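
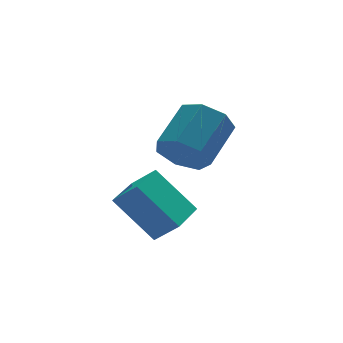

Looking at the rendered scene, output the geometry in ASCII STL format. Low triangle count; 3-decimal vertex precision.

solid 
facet normal -0.702 -0.482 -0.524
outer loop
vertex -1.207 -0.574 2.669
vertex -1.821 -0.565 3.483
vertex -1.741 0.128 2.739
endloop
endfacet
facet normal 0.378 0.372 -0.848
outer loop
vertex -1.207 -0.574 2.669
vertex -1.741 0.128 2.739
vertex 0.176 0.376 3.703
endloop
endfacet
facet normal 0.378 0.372 -0.848
outer loop
vertex 0.176 0.376 3.703
vertex -1.741 0.128 2.739
vertex -0.359 1.078 3.772
endloop
endfacet
facet normal 0.701 0.483 0.524
outer loop
vertex 0.176 0.376 3.703
vertex -0.359 1.078 3.772
vertex -0.439 0.385 4.517
endloop
endfacet
facet normal -0.701 -0.482 -0.525
outer loop
vertex -1.741 0.128 2.739
vertex -1.821 -0.565 3.483
vertex -2.336 0.308 3.369
endloop
endfacet
facet normal -0.237 0.852 -0.467
outer loop
vertex -1.741 0.128 2.739
vertex -2.336 0.308 3.369
vertex -0.359 1.078 3.772
endloop
endfacet
facet normal -0.237 0.852 -0.466
outer loop
vertex -0.359 1.078 3.772
vertex -2.336 0.308 3.369
vertex -0.953 1.258 4.403
endloop
endfacet
facet normal 0.702 0.482 0.524
outer loop
vertex -0.359 1.078 3.772
vertex -0.953 1.258 4.403
vertex -0.439 0.385 4.517
endloop
endfacet
facet normal -0.702 -0.482 -0.524
outer loop
vertex -2.336 0.308 3.369
vertex -1.821 -0.565 3.483
vertex -2.543 -0.169 4.085
endloop
endfacet
facet normal -0.673 0.691 0.266
outer loop
vertex -2.336 0.308 3.369
vertex -2.543 -0.169 4.085
vertex -0.953 1.258 4.403
endloop
endfacet
facet normal -0.673 0.691 0.265
outer loop
vertex -0.953 1.258 4.403
vertex -2.543 -0.169 4.085
vertex -1.161 0.781 5.119
endloop
endfacet
facet normal 0.702 0.482 0.525
outer loop
vertex -0.953 1.258 4.403
vertex -1.161 0.781 5.119
vertex -0.439 0.385 4.517
endloop
endfacet
facet normal -0.702 -0.482 -0.524
outer loop
vertex -2.543 -0.169 4.085
vertex -1.821 -0.565 3.483
vertex -2.207 -0.944 4.348
endloop
endfacet
facet normal -0.603 0.009 0.798
outer loop
vertex -2.543 -0.169 4.085
vertex -2.207 -0.944 4.348
vertex -1.161 0.781 5.119
endloop
endfacet
facet normal -0.602 0.008 0.798
outer loop
vertex -1.161 0.781 5.119
vertex -2.207 -0.944 4.348
vertex -0.824 0.005 5.381
endloop
endfacet
facet normal 0.702 0.482 0.525
outer loop
vertex -1.161 0.781 5.119
vertex -0.824 0.005 5.381
vertex -0.439 0.385 4.517
endloop
endfacet
facet normal -0.702 -0.482 -0.524
outer loop
vertex -2.207 -0.944 4.348
vertex -1.821 -0.565 3.483
vertex -1.58 -1.434 3.96
endloop
endfacet
facet normal -0.079 -0.679 0.730
outer loop
vertex -2.207 -0.944 4.348
vertex -1.58 -1.434 3.96
vertex -0.824 0.005 5.381
endloop
endfacet
facet normal -0.078 -0.679 0.730
outer loop
vertex -0.824 0.005 5.381
vertex -1.58 -1.434 3.96
vertex -0.198 -0.484 4.993
endloop
endfacet
facet normal 0.702 0.482 0.525
outer loop
vertex -0.824 0.005 5.381
vertex -0.198 -0.484 4.993
vertex -0.439 0.385 4.517
endloop
endfacet
facet normal -0.702 -0.482 -0.524
outer loop
vertex -1.58 -1.434 3.96
vertex -1.821 -0.565 3.483
vertex -1.135 -1.269 3.213
endloop
endfacet
facet normal 0.505 -0.856 0.112
outer loop
vertex -1.58 -1.434 3.96
vertex -1.135 -1.269 3.213
vertex -0.198 -0.484 4.993
endloop
endfacet
facet normal 0.504 -0.857 0.113
outer loop
vertex -0.198 -0.484 4.993
vertex -1.135 -1.269 3.213
vertex 0.248 -0.32 4.246
endloop
endfacet
facet normal 0.702 0.482 0.525
outer loop
vertex -0.198 -0.484 4.993
vertex 0.248 -0.32 4.246
vertex -0.439 0.385 4.517
endloop
endfacet
facet normal -0.702 -0.483 -0.524
outer loop
vertex -1.135 -1.269 3.213
vertex -1.821 -0.565 3.483
vertex -1.207 -0.574 2.669
endloop
endfacet
facet normal 0.708 -0.389 -0.590
outer loop
vertex -1.135 -1.269 3.213
vertex -1.207 -0.574 2.669
vertex 0.248 -0.32 4.246
endloop
endfacet
facet normal 0.708 -0.388 -0.591
outer loop
vertex 0.248 -0.32 4.246
vertex -1.207 -0.574 2.669
vertex 0.176 0.376 3.703
endloop
endfacet
facet normal 0.702 0.482 0.525
outer loop
vertex 0.248 -0.32 4.246
vertex 0.176 0.376 3.703
vertex -0.439 0.385 4.517
endloop
endfacet
facet normal -0.486 0.553 -0.677
outer loop
vertex -5.12 -2.364 2.948
vertex -3.992 -1.331 2.982
vertex -4.162 -3.359 1.447
endloop
endfacet
facet normal -0.737 -0.676 -0.023
outer loop
vertex -3.608 -3.989 2.218
vertex -5.12 -2.364 2.948
vertex -4.162 -3.359 1.447
endloop
endfacet
facet normal -0.487 0.553 -0.676
outer loop
vertex -4.162 -3.359 1.447
vertex -3.992 -1.331 2.982
vertex -3.035 -2.326 1.48
endloop
endfacet
facet normal 0.469 -0.488 -0.736
outer loop
vertex -3.035 -2.326 1.48
vertex -3.608 -3.989 2.218
vertex -4.162 -3.359 1.447
endloop
endfacet
facet normal -0.469 0.488 0.736
outer loop
vertex -5.12 -2.364 2.948
vertex -3.438 -1.961 3.753
vertex -3.992 -1.331 2.982
endloop
endfacet
facet normal -0.737 -0.676 -0.022
outer loop
vertex -4.565 -2.994 3.72
vertex -5.12 -2.364 2.948
vertex -3.608 -3.989 2.218
endloop
endfacet
facet normal -0.469 0.488 0.736
outer loop
vertex -4.565 -2.994 3.72
vertex -3.438 -1.961 3.753
vertex -5.12 -2.364 2.948
endloop
endfacet
facet normal 0.737 0.675 0.022
outer loop
vertex -3.992 -1.331 2.982
vertex -3.438 -1.961 3.753
vertex -3.035 -2.326 1.48
endloop
endfacet
facet normal 0.469 -0.488 -0.736
outer loop
vertex -2.48 -2.956 2.252
vertex -3.608 -3.989 2.218
vertex -3.035 -2.326 1.48
endloop
endfacet
facet normal 0.737 0.676 0.022
outer loop
vertex -3.035 -2.326 1.48
vertex -3.438 -1.961 3.753
vertex -2.48 -2.956 2.252
endloop
endfacet
facet normal 0.486 -0.553 0.676
outer loop
vertex -2.48 -2.956 2.252
vertex -4.565 -2.994 3.72
vertex -3.608 -3.989 2.218
endloop
endfacet
facet normal 0.487 -0.552 0.677
outer loop
vertex -3.438 -1.961 3.753
vertex -4.565 -2.994 3.72
vertex -2.48 -2.956 2.252
endloop
endfacet

endsolid


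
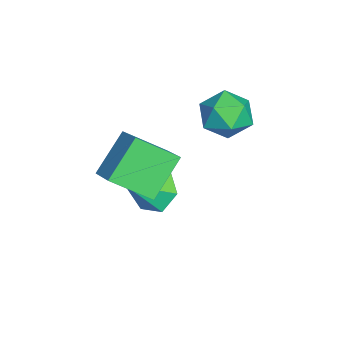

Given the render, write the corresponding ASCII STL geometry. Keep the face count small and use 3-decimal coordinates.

solid 
facet normal -0.795 -0.388 -0.466
outer loop
vertex 1.667 -0.964 0.149
vertex 0.426 -0.089 1.54
vertex 1.541 0.646 -0.978
endloop
endfacet
facet normal 0.603 -0.425 -0.675
outer loop
vertex 2.734 1.229 -0.28
vertex 1.667 -0.964 0.149
vertex 1.541 0.646 -0.978
endloop
endfacet
facet normal -0.795 -0.388 -0.466
outer loop
vertex 1.541 0.646 -0.978
vertex 0.426 -0.089 1.54
vertex 0.299 1.522 0.413
endloop
endfacet
facet normal -0.065 0.817 -0.572
outer loop
vertex 0.299 1.522 0.413
vertex 2.734 1.229 -0.28
vertex 1.541 0.646 -0.978
endloop
endfacet
facet normal 0.065 -0.818 0.572
outer loop
vertex 1.667 -0.964 0.149
vertex 1.619 0.494 2.238
vertex 0.426 -0.089 1.54
endloop
endfacet
facet normal 0.602 -0.425 -0.676
outer loop
vertex 2.861 -0.382 0.847
vertex 1.667 -0.964 0.149
vertex 2.734 1.229 -0.28
endloop
endfacet
facet normal 0.064 -0.818 0.572
outer loop
vertex 2.861 -0.382 0.847
vertex 1.619 0.494 2.238
vertex 1.667 -0.964 0.149
endloop
endfacet
facet normal -0.603 0.425 0.675
outer loop
vertex 0.426 -0.089 1.54
vertex 1.619 0.494 2.238
vertex 0.299 1.522 0.413
endloop
endfacet
facet normal -0.064 0.818 -0.572
outer loop
vertex 1.493 2.104 1.111
vertex 2.734 1.229 -0.28
vertex 0.299 1.522 0.413
endloop
endfacet
facet normal -0.602 0.426 0.675
outer loop
vertex 0.299 1.522 0.413
vertex 1.619 0.494 2.238
vertex 1.493 2.104 1.111
endloop
endfacet
facet normal 0.795 0.388 0.465
outer loop
vertex 1.493 2.104 1.111
vertex 2.861 -0.382 0.847
vertex 2.734 1.229 -0.28
endloop
endfacet
facet normal 0.795 0.388 0.466
outer loop
vertex 1.619 0.494 2.238
vertex 2.861 -0.382 0.847
vertex 1.493 2.104 1.111
endloop
endfacet
facet normal -0.032 0.955 0.294
outer loop
vertex -1.649 4.607 0.445
vertex -2.642 4.396 1.021
vertex -1.615 4.265 1.56
endloop
endfacet
facet normal 0.642 0.738 0.207
outer loop
vertex -1.649 4.607 0.445
vertex -1.615 4.265 1.56
vertex -0.858 3.822 0.791
endloop
endfacet
facet normal 0.717 0.517 -0.467
outer loop
vertex -1.649 4.607 0.445
vertex -0.858 3.822 0.791
vertex -1.416 3.679 -0.224
endloop
endfacet
facet normal 0.089 0.597 -0.797
outer loop
vertex -1.649 4.607 0.445
vertex -1.416 3.679 -0.224
vertex -2.519 4.034 -0.081
endloop
endfacet
facet normal -0.374 0.868 -0.327
outer loop
vertex -1.649 4.607 0.445
vertex -2.519 4.034 -0.081
vertex -2.642 4.396 1.021
endloop
endfacet
facet normal 0.751 0.179 0.636
outer loop
vertex -0.858 3.822 0.791
vertex -1.615 4.265 1.56
vertex -1.361 3.126 1.581
endloop
endfacet
facet normal -0.340 0.531 0.777
outer loop
vertex -1.615 4.265 1.56
vertex -2.642 4.396 1.021
vertex -2.464 3.481 1.724
endloop
endfacet
facet normal -0.893 0.388 -0.227
outer loop
vertex -2.642 4.396 1.021
vertex -2.519 4.034 -0.081
vertex -3.022 3.338 0.709
endloop
endfacet
facet normal -0.144 -0.050 -0.988
outer loop
vertex -2.519 4.034 -0.081
vertex -1.416 3.679 -0.224
vertex -2.265 2.895 -0.06
endloop
endfacet
facet normal 0.873 -0.179 -0.454
outer loop
vertex -1.416 3.679 -0.224
vertex -0.858 3.822 0.791
vertex -1.238 2.764 0.479
endloop
endfacet
facet normal -0.089 -0.597 0.797
outer loop
vertex -2.231 2.553 1.055
vertex -1.361 3.126 1.581
vertex -2.464 3.481 1.724
endloop
endfacet
facet normal -0.717 -0.517 0.467
outer loop
vertex -2.231 2.553 1.055
vertex -2.464 3.481 1.724
vertex -3.022 3.338 0.709
endloop
endfacet
facet normal -0.642 -0.738 -0.207
outer loop
vertex -2.231 2.553 1.055
vertex -3.022 3.338 0.709
vertex -2.265 2.895 -0.06
endloop
endfacet
facet normal 0.032 -0.955 -0.294
outer loop
vertex -2.231 2.553 1.055
vertex -2.265 2.895 -0.06
vertex -1.238 2.764 0.479
endloop
endfacet
facet normal 0.374 -0.868 0.327
outer loop
vertex -2.231 2.553 1.055
vertex -1.238 2.764 0.479
vertex -1.361 3.126 1.581
endloop
endfacet
facet normal 0.144 0.050 0.988
outer loop
vertex -2.464 3.481 1.724
vertex -1.361 3.126 1.581
vertex -1.615 4.265 1.56
endloop
endfacet
facet normal -0.873 0.179 0.454
outer loop
vertex -3.022 3.338 0.709
vertex -2.464 3.481 1.724
vertex -2.642 4.396 1.021
endloop
endfacet
facet normal -0.751 -0.179 -0.636
outer loop
vertex -2.265 2.895 -0.06
vertex -3.022 3.338 0.709
vertex -2.519 4.034 -0.081
endloop
endfacet
facet normal 0.340 -0.531 -0.777
outer loop
vertex -1.238 2.764 0.479
vertex -2.265 2.895 -0.06
vertex -1.416 3.679 -0.224
endloop
endfacet
facet normal 0.893 -0.388 0.227
outer loop
vertex -1.361 3.126 1.581
vertex -1.238 2.764 0.479
vertex -0.858 3.822 0.791
endloop
endfacet
facet normal -0.537 0.553 -0.637
outer loop
vertex -0.096 1.293 -3.659
vertex -0.971 0.986 -3.188
vertex -0.477 1.841 -2.863
endloop
endfacet
facet normal 0.915 0.353 0.195
outer loop
vertex -0.096 1.293 -3.659
vertex -0.477 1.841 -2.863
vertex 0.071 -0.086 -1.952
endloop
endfacet
facet normal -0.537 0.552 -0.638
outer loop
vertex -0.477 1.841 -2.863
vertex -0.971 0.986 -3.188
vertex -1.352 1.535 -2.392
endloop
endfacet
facet normal 0.283 0.475 0.834
outer loop
vertex -0.477 1.841 -2.863
vertex -1.352 1.535 -2.392
vertex 0.071 -0.086 -1.952
endloop
endfacet
facet normal -0.537 0.552 -0.638
outer loop
vertex -1.352 1.535 -2.392
vertex -0.971 0.986 -3.188
vertex -1.846 0.679 -2.717
endloop
endfacet
facet normal -0.406 -0.110 0.907
outer loop
vertex -1.352 1.535 -2.392
vertex -1.846 0.679 -2.717
vertex 0.071 -0.086 -1.952
endloop
endfacet
facet normal -0.537 0.553 -0.637
outer loop
vertex -1.846 0.679 -2.717
vertex -0.971 0.986 -3.188
vertex -1.464 0.131 -3.514
endloop
endfacet
facet normal -0.463 -0.818 0.341
outer loop
vertex -1.846 0.679 -2.717
vertex -1.464 0.131 -3.514
vertex 0.071 -0.086 -1.952
endloop
endfacet
facet normal -0.537 0.553 -0.638
outer loop
vertex -1.464 0.131 -3.514
vertex -0.971 0.986 -3.188
vertex -0.589 0.437 -3.985
endloop
endfacet
facet normal 0.169 -0.940 -0.297
outer loop
vertex -1.464 0.131 -3.514
vertex -0.589 0.437 -3.985
vertex 0.071 -0.086 -1.952
endloop
endfacet
facet normal -0.537 0.552 -0.638
outer loop
vertex -0.589 0.437 -3.985
vertex -0.971 0.986 -3.188
vertex -0.096 1.293 -3.659
endloop
endfacet
facet normal 0.859 -0.354 -0.370
outer loop
vertex -0.589 0.437 -3.985
vertex -0.096 1.293 -3.659
vertex 0.071 -0.086 -1.952
endloop
endfacet

endsolid


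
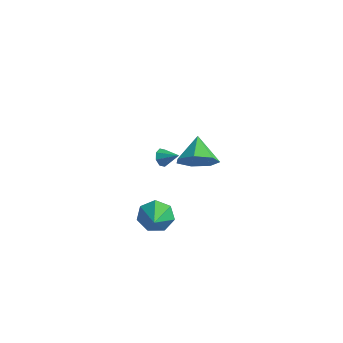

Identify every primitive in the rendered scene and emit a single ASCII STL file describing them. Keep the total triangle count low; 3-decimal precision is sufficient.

solid 
facet normal 0.436 -0.753 -0.493
outer loop
vertex 2.639 -2.094 3.159
vertex 1.86 -2.114 2.5
vertex 2.725 -1.577 2.446
endloop
endfacet
facet normal 0.513 0.664 0.543
outer loop
vertex 2.639 -2.094 3.159
vertex 2.725 -1.577 2.446
vertex 1.24 -1.046 3.2
endloop
endfacet
facet normal 0.436 -0.752 -0.493
outer loop
vertex 2.725 -1.577 2.446
vertex 1.86 -2.114 2.5
vertex 2.16 -1.464 1.774
endloop
endfacet
facet normal 0.295 0.951 -0.088
outer loop
vertex 2.725 -1.577 2.446
vertex 2.16 -1.464 1.774
vertex 1.24 -1.046 3.2
endloop
endfacet
facet normal 0.437 -0.752 -0.493
outer loop
vertex 2.16 -1.464 1.774
vertex 1.86 -2.114 2.5
vertex 1.369 -1.841 1.649
endloop
endfacet
facet normal -0.324 0.831 -0.453
outer loop
vertex 2.16 -1.464 1.774
vertex 1.369 -1.841 1.649
vertex 1.24 -1.046 3.2
endloop
endfacet
facet normal 0.437 -0.752 -0.493
outer loop
vertex 1.369 -1.841 1.649
vertex 1.86 -2.114 2.5
vertex 0.948 -2.424 2.165
endloop
endfacet
facet normal -0.878 0.392 -0.274
outer loop
vertex 1.369 -1.841 1.649
vertex 0.948 -2.424 2.165
vertex 1.24 -1.046 3.2
endloop
endfacet
facet normal 0.437 -0.753 -0.493
outer loop
vertex 0.948 -2.424 2.165
vertex 1.86 -2.114 2.5
vertex 1.213 -2.773 2.933
endloop
endfacet
facet normal -0.949 -0.033 0.312
outer loop
vertex 0.948 -2.424 2.165
vertex 1.213 -2.773 2.933
vertex 1.24 -1.046 3.2
endloop
endfacet
facet normal 0.436 -0.752 -0.493
outer loop
vertex 1.213 -2.773 2.933
vertex 1.86 -2.114 2.5
vertex 1.966 -2.627 3.376
endloop
endfacet
facet normal -0.485 -0.126 0.866
outer loop
vertex 1.213 -2.773 2.933
vertex 1.966 -2.627 3.376
vertex 1.24 -1.046 3.2
endloop
endfacet
facet normal 0.437 -0.752 -0.493
outer loop
vertex 1.966 -2.627 3.376
vertex 1.86 -2.114 2.5
vertex 2.639 -2.094 3.159
endloop
endfacet
facet normal 0.166 0.184 0.969
outer loop
vertex 1.966 -2.627 3.376
vertex 2.639 -2.094 3.159
vertex 1.24 -1.046 3.2
endloop
endfacet
facet normal -0.408 0.770 -0.491
outer loop
vertex 0.768 -2.662 -1.01
vertex 0.309 -3.236 -1.529
vertex 0.063 -2.867 -0.746
endloop
endfacet
facet normal 0.339 0.043 0.940
outer loop
vertex 0.768 -2.662 -1.01
vertex 0.063 -2.867 -0.746
vertex 0.791 -4.144 -0.951
endloop
endfacet
facet normal -0.408 0.770 -0.491
outer loop
vertex 0.063 -2.867 -0.746
vertex 0.309 -3.236 -1.529
vertex -0.457 -3.351 -1.072
endloop
endfacet
facet normal -0.283 -0.307 0.908
outer loop
vertex 0.063 -2.867 -0.746
vertex -0.457 -3.351 -1.072
vertex 0.791 -4.144 -0.951
endloop
endfacet
facet normal -0.408 0.770 -0.490
outer loop
vertex -0.457 -3.351 -1.072
vertex 0.309 -3.236 -1.529
vertex -0.4 -3.747 -1.742
endloop
endfacet
facet normal -0.519 -0.755 0.402
outer loop
vertex -0.457 -3.351 -1.072
vertex -0.4 -3.747 -1.742
vertex 0.791 -4.144 -0.951
endloop
endfacet
facet normal -0.408 0.770 -0.491
outer loop
vertex -0.4 -3.747 -1.742
vertex 0.309 -3.236 -1.529
vertex 0.191 -3.759 -2.252
endloop
endfacet
facet normal -0.190 -0.962 -0.197
outer loop
vertex -0.4 -3.747 -1.742
vertex 0.191 -3.759 -2.252
vertex 0.791 -4.144 -0.951
endloop
endfacet
facet normal -0.409 0.770 -0.490
outer loop
vertex 0.191 -3.759 -2.252
vertex 0.309 -3.236 -1.529
vertex 0.871 -3.376 -2.218
endloop
endfacet
facet normal 0.457 -0.773 -0.440
outer loop
vertex 0.191 -3.759 -2.252
vertex 0.871 -3.376 -2.218
vertex 0.791 -4.144 -0.951
endloop
endfacet
facet normal -0.409 0.770 -0.490
outer loop
vertex 0.871 -3.376 -2.218
vertex 0.309 -3.236 -1.529
vertex 1.128 -2.888 -1.665
endloop
endfacet
facet normal 0.933 -0.331 -0.142
outer loop
vertex 0.871 -3.376 -2.218
vertex 1.128 -2.888 -1.665
vertex 0.791 -4.144 -0.951
endloop
endfacet
facet normal -0.409 0.770 -0.490
outer loop
vertex 1.128 -2.888 -1.665
vertex 0.309 -3.236 -1.529
vertex 0.768 -2.662 -1.01
endloop
endfacet
facet normal 0.881 0.032 0.473
outer loop
vertex 1.128 -2.888 -1.665
vertex 0.768 -2.662 -1.01
vertex 0.791 -4.144 -0.951
endloop
endfacet
facet normal -0.853 -0.105 -0.511
outer loop
vertex -2.876 3.162 -4.532
vertex -3.122 2.964 -4.081
vertex -3.053 3.465 -4.299
endloop
endfacet
facet normal 0.648 0.665 -0.372
outer loop
vertex -2.876 3.162 -4.532
vertex -3.053 3.465 -4.299
vertex -2.218 3.076 -3.539
endloop
endfacet
facet normal -0.852 -0.105 -0.512
outer loop
vertex -3.053 3.465 -4.299
vertex -3.122 2.964 -4.081
vertex -3.271 3.474 -3.938
endloop
endfacet
facet normal 0.297 0.942 0.156
outer loop
vertex -3.053 3.465 -4.299
vertex -3.271 3.474 -3.938
vertex -2.218 3.076 -3.539
endloop
endfacet
facet normal -0.853 -0.106 -0.511
outer loop
vertex -3.271 3.474 -3.938
vertex -3.122 2.964 -4.081
vertex -3.401 3.185 -3.661
endloop
endfacet
facet normal -0.010 0.694 0.720
outer loop
vertex -3.271 3.474 -3.938
vertex -3.401 3.185 -3.661
vertex -2.218 3.076 -3.539
endloop
endfacet
facet normal -0.853 -0.105 -0.511
outer loop
vertex -3.401 3.185 -3.661
vertex -3.122 2.964 -4.081
vertex -3.368 2.766 -3.63
endloop
endfacet
facet normal -0.096 0.066 0.993
outer loop
vertex -3.401 3.185 -3.661
vertex -3.368 2.766 -3.63
vertex -2.218 3.076 -3.539
endloop
endfacet
facet normal -0.853 -0.105 -0.511
outer loop
vertex -3.368 2.766 -3.63
vertex -3.122 2.964 -4.081
vertex -3.191 2.464 -3.863
endloop
endfacet
facet normal 0.091 -0.575 0.813
outer loop
vertex -3.368 2.766 -3.63
vertex -3.191 2.464 -3.863
vertex -2.218 3.076 -3.539
endloop
endfacet
facet normal -0.853 -0.106 -0.512
outer loop
vertex -3.191 2.464 -3.863
vertex -3.122 2.964 -4.081
vertex -2.973 2.454 -4.224
endloop
endfacet
facet normal 0.439 -0.851 0.289
outer loop
vertex -3.191 2.464 -3.863
vertex -2.973 2.454 -4.224
vertex -2.218 3.076 -3.539
endloop
endfacet
facet normal -0.853 -0.106 -0.511
outer loop
vertex -2.973 2.454 -4.224
vertex -3.122 2.964 -4.081
vertex -2.843 2.743 -4.501
endloop
endfacet
facet normal 0.748 -0.603 -0.278
outer loop
vertex -2.973 2.454 -4.224
vertex -2.843 2.743 -4.501
vertex -2.218 3.076 -3.539
endloop
endfacet
facet normal -0.853 -0.105 -0.511
outer loop
vertex -2.843 2.743 -4.501
vertex -3.122 2.964 -4.081
vertex -2.876 3.162 -4.532
endloop
endfacet
facet normal 0.834 0.025 -0.551
outer loop
vertex -2.843 2.743 -4.501
vertex -2.876 3.162 -4.532
vertex -2.218 3.076 -3.539
endloop
endfacet

endsolid


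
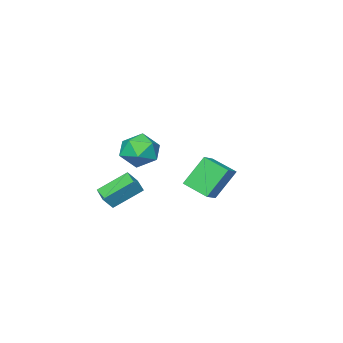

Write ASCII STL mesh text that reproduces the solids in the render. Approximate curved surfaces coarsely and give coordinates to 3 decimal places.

solid 
facet normal -0.825 -0.347 -0.446
outer loop
vertex -4.675 -1.845 -0.34
vertex -4.992 -0.404 -0.876
vertex -3.609 -2.232 -2.012
endloop
endfacet
facet normal 0.202 -0.918 0.341
outer loop
vertex -2.668 -1.836 -1.504
vertex -4.675 -1.845 -0.34
vertex -3.609 -2.232 -2.012
endloop
endfacet
facet normal -0.825 -0.347 -0.446
outer loop
vertex -3.609 -2.232 -2.012
vertex -4.992 -0.404 -0.876
vertex -3.926 -0.791 -2.548
endloop
endfacet
facet normal 0.528 -0.192 -0.828
outer loop
vertex -3.926 -0.791 -2.548
vertex -2.668 -1.836 -1.504
vertex -3.609 -2.232 -2.012
endloop
endfacet
facet normal -0.528 0.192 0.828
outer loop
vertex -4.675 -1.845 -0.34
vertex -4.051 -0.008 -0.368
vertex -4.992 -0.404 -0.876
endloop
endfacet
facet normal 0.202 -0.918 0.341
outer loop
vertex -3.734 -1.449 0.168
vertex -4.675 -1.845 -0.34
vertex -2.668 -1.836 -1.504
endloop
endfacet
facet normal -0.528 0.192 0.828
outer loop
vertex -3.734 -1.449 0.168
vertex -4.051 -0.008 -0.368
vertex -4.675 -1.845 -0.34
endloop
endfacet
facet normal -0.202 0.918 -0.341
outer loop
vertex -4.992 -0.404 -0.876
vertex -4.051 -0.008 -0.368
vertex -3.926 -0.791 -2.548
endloop
endfacet
facet normal 0.528 -0.192 -0.828
outer loop
vertex -2.985 -0.395 -2.04
vertex -2.668 -1.836 -1.504
vertex -3.926 -0.791 -2.548
endloop
endfacet
facet normal -0.202 0.918 -0.341
outer loop
vertex -3.926 -0.791 -2.548
vertex -4.051 -0.008 -0.368
vertex -2.985 -0.395 -2.04
endloop
endfacet
facet normal 0.825 0.347 0.446
outer loop
vertex -2.985 -0.395 -2.04
vertex -3.734 -1.449 0.168
vertex -2.668 -1.836 -1.504
endloop
endfacet
facet normal 0.825 0.347 0.446
outer loop
vertex -4.051 -0.008 -0.368
vertex -3.734 -1.449 0.168
vertex -2.985 -0.395 -2.04
endloop
endfacet
facet normal -0.628 0.055 -0.776
outer loop
vertex 0.865 -1.12 -0.046
vertex 1.23 -0.23 -0.278
vertex 2.125 -1.918 -1.123
endloop
endfacet
facet normal -0.369 -0.899 0.235
outer loop
vertex 2.71 -1.97 -0.402
vertex 0.865 -1.12 -0.046
vertex 2.125 -1.918 -1.123
endloop
endfacet
facet normal -0.629 0.055 -0.776
outer loop
vertex 2.125 -1.918 -1.123
vertex 1.23 -0.23 -0.278
vertex 2.49 -1.028 -1.356
endloop
endfacet
facet normal 0.684 -0.434 -0.586
outer loop
vertex 2.49 -1.028 -1.356
vertex 2.71 -1.97 -0.402
vertex 2.125 -1.918 -1.123
endloop
endfacet
facet normal -0.684 0.433 0.586
outer loop
vertex 0.865 -1.12 -0.046
vertex 1.815 -0.282 0.443
vertex 1.23 -0.23 -0.278
endloop
endfacet
facet normal -0.369 -0.899 0.234
outer loop
vertex 1.45 -1.172 0.676
vertex 0.865 -1.12 -0.046
vertex 2.71 -1.97 -0.402
endloop
endfacet
facet normal -0.684 0.434 0.586
outer loop
vertex 1.45 -1.172 0.676
vertex 1.815 -0.282 0.443
vertex 0.865 -1.12 -0.046
endloop
endfacet
facet normal 0.369 0.899 -0.235
outer loop
vertex 1.23 -0.23 -0.278
vertex 1.815 -0.282 0.443
vertex 2.49 -1.028 -1.356
endloop
endfacet
facet normal 0.685 -0.434 -0.586
outer loop
vertex 3.075 -1.08 -0.634
vertex 2.71 -1.97 -0.402
vertex 2.49 -1.028 -1.356
endloop
endfacet
facet normal 0.369 0.899 -0.234
outer loop
vertex 2.49 -1.028 -1.356
vertex 1.815 -0.282 0.443
vertex 3.075 -1.08 -0.634
endloop
endfacet
facet normal 0.629 -0.056 0.776
outer loop
vertex 3.075 -1.08 -0.634
vertex 1.45 -1.172 0.676
vertex 2.71 -1.97 -0.402
endloop
endfacet
facet normal 0.629 -0.055 0.776
outer loop
vertex 1.815 -0.282 0.443
vertex 1.45 -1.172 0.676
vertex 3.075 -1.08 -0.634
endloop
endfacet
facet normal -0.621 0.323 0.714
outer loop
vertex 2.031 1.375 3.601
vertex 1.189 0.913 3.077
vertex 1.749 0.342 3.823
endloop
endfacet
facet normal 0.030 0.202 0.979
outer loop
vertex 2.031 1.375 3.601
vertex 1.749 0.342 3.823
vertex 2.805 0.614 3.734
endloop
endfacet
facet normal 0.493 0.610 0.620
outer loop
vertex 2.031 1.375 3.601
vertex 2.805 0.614 3.734
vertex 2.897 1.353 2.934
endloop
endfacet
facet normal 0.128 0.983 0.134
outer loop
vertex 2.031 1.375 3.601
vertex 2.897 1.353 2.934
vertex 1.899 1.538 2.528
endloop
endfacet
facet normal -0.561 0.805 0.191
outer loop
vertex 2.031 1.375 3.601
vertex 1.899 1.538 2.528
vertex 1.189 0.913 3.077
endloop
endfacet
facet normal 0.196 -0.482 0.854
outer loop
vertex 2.805 0.614 3.734
vertex 1.749 0.342 3.823
vertex 2.441 -0.318 3.292
endloop
endfacet
facet normal -0.859 -0.286 0.425
outer loop
vertex 1.749 0.342 3.823
vertex 1.189 0.913 3.077
vertex 1.443 -0.133 2.886
endloop
endfacet
facet normal -0.761 0.496 -0.419
outer loop
vertex 1.189 0.913 3.077
vertex 1.899 1.538 2.528
vertex 1.535 0.606 2.086
endloop
endfacet
facet normal 0.353 0.783 -0.512
outer loop
vertex 1.899 1.538 2.528
vertex 2.897 1.353 2.934
vertex 2.591 0.878 1.997
endloop
endfacet
facet normal 0.945 0.179 0.274
outer loop
vertex 2.897 1.353 2.934
vertex 2.805 0.614 3.734
vertex 3.151 0.307 2.743
endloop
endfacet
facet normal -0.128 -0.983 -0.134
outer loop
vertex 2.309 -0.155 2.219
vertex 2.441 -0.318 3.292
vertex 1.443 -0.133 2.886
endloop
endfacet
facet normal -0.493 -0.610 -0.620
outer loop
vertex 2.309 -0.155 2.219
vertex 1.443 -0.133 2.886
vertex 1.535 0.606 2.086
endloop
endfacet
facet normal -0.030 -0.202 -0.979
outer loop
vertex 2.309 -0.155 2.219
vertex 1.535 0.606 2.086
vertex 2.591 0.878 1.997
endloop
endfacet
facet normal 0.621 -0.323 -0.714
outer loop
vertex 2.309 -0.155 2.219
vertex 2.591 0.878 1.997
vertex 3.151 0.307 2.743
endloop
endfacet
facet normal 0.561 -0.805 -0.191
outer loop
vertex 2.309 -0.155 2.219
vertex 3.151 0.307 2.743
vertex 2.441 -0.318 3.292
endloop
endfacet
facet normal -0.353 -0.783 0.512
outer loop
vertex 1.443 -0.133 2.886
vertex 2.441 -0.318 3.292
vertex 1.749 0.342 3.823
endloop
endfacet
facet normal -0.945 -0.179 -0.274
outer loop
vertex 1.535 0.606 2.086
vertex 1.443 -0.133 2.886
vertex 1.189 0.913 3.077
endloop
endfacet
facet normal -0.196 0.482 -0.854
outer loop
vertex 2.591 0.878 1.997
vertex 1.535 0.606 2.086
vertex 1.899 1.538 2.528
endloop
endfacet
facet normal 0.859 0.286 -0.425
outer loop
vertex 3.151 0.307 2.743
vertex 2.591 0.878 1.997
vertex 2.897 1.353 2.934
endloop
endfacet
facet normal 0.761 -0.496 0.419
outer loop
vertex 2.441 -0.318 3.292
vertex 3.151 0.307 2.743
vertex 2.805 0.614 3.734
endloop
endfacet

endsolid


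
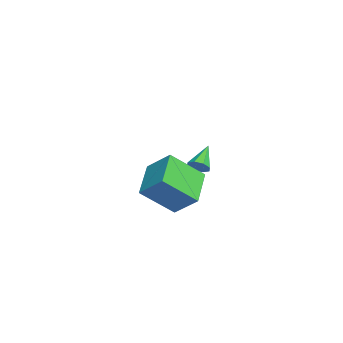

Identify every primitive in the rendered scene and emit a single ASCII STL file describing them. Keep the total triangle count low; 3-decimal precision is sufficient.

solid 
facet normal 0.756 -0.272 -0.596
outer loop
vertex -1.259 2.654 -1.679
vertex -1.662 2.391 -2.07
vertex -1.413 2.956 -2.012
endloop
endfacet
facet normal 0.283 0.772 0.569
outer loop
vertex -1.259 2.654 -1.679
vertex -1.413 2.956 -2.012
vertex -2.878 2.829 -1.11
endloop
endfacet
facet normal 0.756 -0.272 -0.596
outer loop
vertex -1.413 2.956 -2.012
vertex -1.662 2.391 -2.07
vertex -1.712 2.927 -2.378
endloop
endfacet
facet normal -0.090 0.996 -0.006
outer loop
vertex -1.413 2.956 -2.012
vertex -1.712 2.927 -2.378
vertex -2.878 2.829 -1.11
endloop
endfacet
facet normal 0.755 -0.273 -0.597
outer loop
vertex -1.712 2.927 -2.378
vertex -1.662 2.391 -2.07
vertex -1.983 2.584 -2.564
endloop
endfacet
facet normal -0.558 0.690 -0.460
outer loop
vertex -1.712 2.927 -2.378
vertex -1.983 2.584 -2.564
vertex -2.878 2.829 -1.11
endloop
endfacet
facet normal 0.755 -0.271 -0.597
outer loop
vertex -1.983 2.584 -2.564
vertex -1.662 2.391 -2.07
vertex -2.065 2.128 -2.461
endloop
endfacet
facet normal -0.849 0.033 -0.528
outer loop
vertex -1.983 2.584 -2.564
vertex -2.065 2.128 -2.461
vertex -2.878 2.829 -1.11
endloop
endfacet
facet normal 0.756 -0.272 -0.596
outer loop
vertex -2.065 2.128 -2.461
vertex -1.662 2.391 -2.07
vertex -1.911 1.827 -2.128
endloop
endfacet
facet normal -0.789 -0.590 -0.169
outer loop
vertex -2.065 2.128 -2.461
vertex -1.911 1.827 -2.128
vertex -2.878 2.829 -1.11
endloop
endfacet
facet normal 0.755 -0.272 -0.597
outer loop
vertex -1.911 1.827 -2.128
vertex -1.662 2.391 -2.07
vertex -1.611 1.856 -1.762
endloop
endfacet
facet normal -0.416 -0.814 0.406
outer loop
vertex -1.911 1.827 -2.128
vertex -1.611 1.856 -1.762
vertex -2.878 2.829 -1.11
endloop
endfacet
facet normal 0.755 -0.272 -0.597
outer loop
vertex -1.611 1.856 -1.762
vertex -1.662 2.391 -2.07
vertex -1.341 2.198 -1.576
endloop
endfacet
facet normal 0.052 -0.508 0.860
outer loop
vertex -1.611 1.856 -1.762
vertex -1.341 2.198 -1.576
vertex -2.878 2.829 -1.11
endloop
endfacet
facet normal 0.755 -0.271 -0.597
outer loop
vertex -1.341 2.198 -1.576
vertex -1.662 2.391 -2.07
vertex -1.259 2.654 -1.679
endloop
endfacet
facet normal 0.342 0.148 0.928
outer loop
vertex -1.341 2.198 -1.576
vertex -1.259 2.654 -1.679
vertex -2.878 2.829 -1.11
endloop
endfacet
facet normal -0.905 0.116 0.409
outer loop
vertex 3.19 1.264 0.787
vertex 2.749 2.872 -0.647
vertex 2.572 0.155 -0.266
endloop
endfacet
facet normal 0.201 -0.731 0.652
outer loop
vertex 4.491 -0.092 -1.133
vertex 3.19 1.264 0.787
vertex 2.572 0.155 -0.266
endloop
endfacet
facet normal -0.905 0.116 0.408
outer loop
vertex 2.572 0.155 -0.266
vertex 2.749 2.872 -0.647
vertex 2.131 1.763 -1.701
endloop
endfacet
facet normal -0.375 -0.672 -0.638
outer loop
vertex 2.131 1.763 -1.701
vertex 4.491 -0.092 -1.133
vertex 2.572 0.155 -0.266
endloop
endfacet
facet normal 0.375 0.672 0.638
outer loop
vertex 3.19 1.264 0.787
vertex 4.668 2.625 -1.514
vertex 2.749 2.872 -0.647
endloop
endfacet
facet normal 0.200 -0.731 0.652
outer loop
vertex 5.109 1.017 -0.079
vertex 3.19 1.264 0.787
vertex 4.491 -0.092 -1.133
endloop
endfacet
facet normal 0.375 0.672 0.638
outer loop
vertex 5.109 1.017 -0.079
vertex 4.668 2.625 -1.514
vertex 3.19 1.264 0.787
endloop
endfacet
facet normal -0.200 0.731 -0.652
outer loop
vertex 2.749 2.872 -0.647
vertex 4.668 2.625 -1.514
vertex 2.131 1.763 -1.701
endloop
endfacet
facet normal -0.375 -0.672 -0.639
outer loop
vertex 4.05 1.516 -2.567
vertex 4.491 -0.092 -1.133
vertex 2.131 1.763 -1.701
endloop
endfacet
facet normal -0.200 0.731 -0.652
outer loop
vertex 2.131 1.763 -1.701
vertex 4.668 2.625 -1.514
vertex 4.05 1.516 -2.567
endloop
endfacet
facet normal 0.905 -0.116 -0.409
outer loop
vertex 4.05 1.516 -2.567
vertex 5.109 1.017 -0.079
vertex 4.491 -0.092 -1.133
endloop
endfacet
facet normal 0.905 -0.116 -0.409
outer loop
vertex 4.668 2.625 -1.514
vertex 5.109 1.017 -0.079
vertex 4.05 1.516 -2.567
endloop
endfacet

endsolid


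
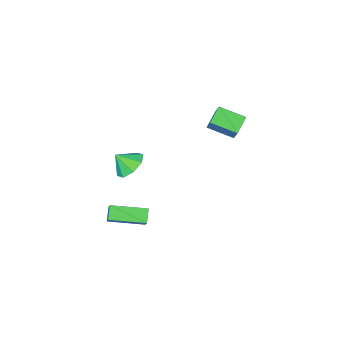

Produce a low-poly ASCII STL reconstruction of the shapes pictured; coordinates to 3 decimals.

solid 
facet normal -0.581 0.362 -0.729
outer loop
vertex 3.302 1.832 0.827
vertex 2.63 1.917 1.405
vertex 3.297 2.44 1.133
endloop
endfacet
facet normal 0.999 -0.017 0.050
outer loop
vertex 3.302 1.832 0.827
vertex 3.297 2.44 1.133
vertex 3.23 1.543 2.155
endloop
endfacet
facet normal -0.581 0.362 -0.729
outer loop
vertex 3.297 2.44 1.133
vertex 2.63 1.917 1.405
vertex 2.901 2.742 1.599
endloop
endfacet
facet normal 0.808 0.415 0.418
outer loop
vertex 3.297 2.44 1.133
vertex 2.901 2.742 1.599
vertex 3.23 1.543 2.155
endloop
endfacet
facet normal -0.582 0.362 -0.728
outer loop
vertex 2.901 2.742 1.599
vertex 2.63 1.917 1.405
vertex 2.347 2.56 1.951
endloop
endfacet
facet normal 0.357 0.472 0.806
outer loop
vertex 2.901 2.742 1.599
vertex 2.347 2.56 1.951
vertex 3.23 1.543 2.155
endloop
endfacet
facet normal -0.582 0.362 -0.728
outer loop
vertex 2.347 2.56 1.951
vertex 2.63 1.917 1.405
vertex 1.959 2.001 1.983
endloop
endfacet
facet normal -0.091 0.120 0.989
outer loop
vertex 2.347 2.56 1.951
vertex 1.959 2.001 1.983
vertex 3.23 1.543 2.155
endloop
endfacet
facet normal -0.582 0.363 -0.728
outer loop
vertex 1.959 2.001 1.983
vertex 2.63 1.917 1.405
vertex 1.964 1.393 1.676
endloop
endfacet
facet normal -0.273 -0.435 0.858
outer loop
vertex 1.959 2.001 1.983
vertex 1.964 1.393 1.676
vertex 3.23 1.543 2.155
endloop
endfacet
facet normal -0.581 0.361 -0.729
outer loop
vertex 1.964 1.393 1.676
vertex 2.63 1.917 1.405
vertex 2.36 1.091 1.211
endloop
endfacet
facet normal -0.083 -0.867 0.492
outer loop
vertex 1.964 1.393 1.676
vertex 2.36 1.091 1.211
vertex 3.23 1.543 2.155
endloop
endfacet
facet normal -0.582 0.361 -0.729
outer loop
vertex 2.36 1.091 1.211
vertex 2.63 1.917 1.405
vertex 2.914 1.273 0.859
endloop
endfacet
facet normal 0.369 -0.924 0.103
outer loop
vertex 2.36 1.091 1.211
vertex 2.914 1.273 0.859
vertex 3.23 1.543 2.155
endloop
endfacet
facet normal -0.581 0.362 -0.729
outer loop
vertex 2.914 1.273 0.859
vertex 2.63 1.917 1.405
vertex 3.302 1.832 0.827
endloop
endfacet
facet normal 0.817 -0.571 -0.080
outer loop
vertex 2.914 1.273 0.859
vertex 3.302 1.832 0.827
vertex 3.23 1.543 2.155
endloop
endfacet
facet normal -0.451 -0.603 0.658
outer loop
vertex 3.941 2.244 -0.832
vertex 2.332 3.16 -1.096
vertex 3.749 1.734 -1.431
endloop
endfacet
facet normal 0.860 -0.490 0.141
outer loop
vertex 4.128 2.24 -1.984
vertex 3.941 2.244 -0.832
vertex 3.749 1.734 -1.431
endloop
endfacet
facet normal -0.452 -0.603 0.657
outer loop
vertex 3.749 1.734 -1.431
vertex 2.332 3.16 -1.096
vertex 2.14 2.65 -1.696
endloop
endfacet
facet normal -0.237 -0.630 -0.739
outer loop
vertex 2.14 2.65 -1.696
vertex 4.128 2.24 -1.984
vertex 3.749 1.734 -1.431
endloop
endfacet
facet normal 0.237 0.630 0.739
outer loop
vertex 3.941 2.244 -0.832
vertex 2.711 3.666 -1.649
vertex 2.332 3.16 -1.096
endloop
endfacet
facet normal 0.860 -0.490 0.141
outer loop
vertex 4.32 2.75 -1.384
vertex 3.941 2.244 -0.832
vertex 4.128 2.24 -1.984
endloop
endfacet
facet normal 0.237 0.630 0.740
outer loop
vertex 4.32 2.75 -1.384
vertex 2.711 3.666 -1.649
vertex 3.941 2.244 -0.832
endloop
endfacet
facet normal -0.860 0.490 -0.141
outer loop
vertex 2.332 3.16 -1.096
vertex 2.711 3.666 -1.649
vertex 2.14 2.65 -1.696
endloop
endfacet
facet normal -0.237 -0.630 -0.740
outer loop
vertex 2.519 3.156 -2.248
vertex 4.128 2.24 -1.984
vertex 2.14 2.65 -1.696
endloop
endfacet
facet normal -0.860 0.490 -0.141
outer loop
vertex 2.14 2.65 -1.696
vertex 2.711 3.666 -1.649
vertex 2.519 3.156 -2.248
endloop
endfacet
facet normal 0.451 0.603 -0.657
outer loop
vertex 2.519 3.156 -2.248
vertex 4.32 2.75 -1.384
vertex 4.128 2.24 -1.984
endloop
endfacet
facet normal 0.451 0.603 -0.658
outer loop
vertex 2.711 3.666 -1.649
vertex 4.32 2.75 -1.384
vertex 2.519 3.156 -2.248
endloop
endfacet
facet normal -0.741 -0.496 0.453
outer loop
vertex -2.73 1.231 3.192
vertex -3.7 2.206 2.674
vertex -2.849 0.699 2.415
endloop
endfacet
facet normal 0.660 -0.663 0.353
outer loop
vertex -2.02 1.254 1.906
vertex -2.73 1.231 3.192
vertex -2.849 0.699 2.415
endloop
endfacet
facet normal -0.740 -0.496 0.454
outer loop
vertex -2.849 0.699 2.415
vertex -3.7 2.206 2.674
vertex -3.82 1.673 1.896
endloop
endfacet
facet normal -0.126 -0.562 -0.818
outer loop
vertex -3.82 1.673 1.896
vertex -2.02 1.254 1.906
vertex -2.849 0.699 2.415
endloop
endfacet
facet normal 0.127 0.561 0.818
outer loop
vertex -2.73 1.231 3.192
vertex -2.871 2.761 2.165
vertex -3.7 2.206 2.674
endloop
endfacet
facet normal 0.660 -0.663 0.353
outer loop
vertex -1.9 1.787 2.684
vertex -2.73 1.231 3.192
vertex -2.02 1.254 1.906
endloop
endfacet
facet normal 0.125 0.561 0.818
outer loop
vertex -1.9 1.787 2.684
vertex -2.871 2.761 2.165
vertex -2.73 1.231 3.192
endloop
endfacet
facet normal -0.660 0.663 -0.352
outer loop
vertex -3.7 2.206 2.674
vertex -2.871 2.761 2.165
vertex -3.82 1.673 1.896
endloop
endfacet
facet normal -0.126 -0.560 -0.819
outer loop
vertex -2.99 2.229 1.388
vertex -2.02 1.254 1.906
vertex -3.82 1.673 1.896
endloop
endfacet
facet normal -0.660 0.663 -0.353
outer loop
vertex -3.82 1.673 1.896
vertex -2.871 2.761 2.165
vertex -2.99 2.229 1.388
endloop
endfacet
facet normal 0.741 0.496 -0.454
outer loop
vertex -2.99 2.229 1.388
vertex -1.9 1.787 2.684
vertex -2.02 1.254 1.906
endloop
endfacet
facet normal 0.740 0.496 -0.453
outer loop
vertex -2.871 2.761 2.165
vertex -1.9 1.787 2.684
vertex -2.99 2.229 1.388
endloop
endfacet

endsolid


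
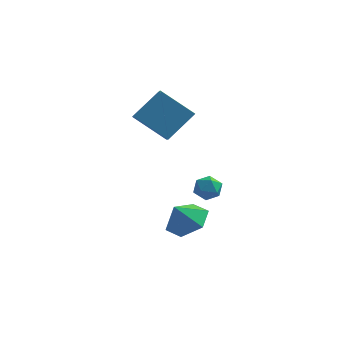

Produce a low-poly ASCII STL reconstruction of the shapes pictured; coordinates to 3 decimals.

solid 
facet normal 0.396 0.332 -0.856
outer loop
vertex 2.683 -1.203 -0.746
vertex 1.844 -1.514 -1.255
vertex 1.887 -0.561 -0.865
endloop
endfacet
facet normal 0.156 0.364 0.918
outer loop
vertex 2.683 -1.203 -0.746
vertex 1.887 -0.561 -0.865
vertex 1.376 -1.906 -0.245
endloop
endfacet
facet normal 0.396 0.332 -0.856
outer loop
vertex 1.887 -0.561 -0.865
vertex 1.844 -1.514 -1.255
vertex 1.047 -0.872 -1.374
endloop
endfacet
facet normal -0.576 0.512 0.637
outer loop
vertex 1.887 -0.561 -0.865
vertex 1.047 -0.872 -1.374
vertex 1.376 -1.906 -0.245
endloop
endfacet
facet normal 0.396 0.333 -0.856
outer loop
vertex 1.047 -0.872 -1.374
vertex 1.844 -1.514 -1.255
vertex 1.004 -1.824 -1.764
endloop
endfacet
facet normal -0.971 -0.052 0.235
outer loop
vertex 1.047 -0.872 -1.374
vertex 1.004 -1.824 -1.764
vertex 1.376 -1.906 -0.245
endloop
endfacet
facet normal 0.396 0.332 -0.856
outer loop
vertex 1.004 -1.824 -1.764
vertex 1.844 -1.514 -1.255
vertex 1.8 -2.466 -1.645
endloop
endfacet
facet normal -0.634 -0.765 0.114
outer loop
vertex 1.004 -1.824 -1.764
vertex 1.8 -2.466 -1.645
vertex 1.376 -1.906 -0.245
endloop
endfacet
facet normal 0.396 0.332 -0.856
outer loop
vertex 1.8 -2.466 -1.645
vertex 1.844 -1.514 -1.255
vertex 2.64 -2.155 -1.136
endloop
endfacet
facet normal 0.099 -0.913 0.395
outer loop
vertex 1.8 -2.466 -1.645
vertex 2.64 -2.155 -1.136
vertex 1.376 -1.906 -0.245
endloop
endfacet
facet normal 0.396 0.333 -0.856
outer loop
vertex 2.64 -2.155 -1.136
vertex 1.844 -1.514 -1.255
vertex 2.683 -1.203 -0.746
endloop
endfacet
facet normal 0.493 -0.349 0.797
outer loop
vertex 2.64 -2.155 -1.136
vertex 2.683 -1.203 -0.746
vertex 1.376 -1.906 -0.245
endloop
endfacet
facet normal -0.212 0.967 0.141
outer loop
vertex 3.38 -3.408 2.285
vertex 2.771 -3.56 2.412
vertex 3.201 -3.535 2.887
endloop
endfacet
facet normal 0.466 0.827 0.313
outer loop
vertex 3.38 -3.408 2.285
vertex 3.201 -3.535 2.887
vertex 3.757 -3.764 2.664
endloop
endfacet
facet normal 0.789 0.556 -0.262
outer loop
vertex 3.38 -3.408 2.285
vertex 3.757 -3.764 2.664
vertex 3.67 -3.93 2.05
endloop
endfacet
facet normal 0.310 0.528 -0.791
outer loop
vertex 3.38 -3.408 2.285
vertex 3.67 -3.93 2.05
vertex 3.061 -3.805 1.895
endloop
endfacet
facet normal -0.308 0.781 -0.543
outer loop
vertex 3.38 -3.408 2.285
vertex 3.061 -3.805 1.895
vertex 2.771 -3.56 2.412
endloop
endfacet
facet normal 0.465 0.327 0.823
outer loop
vertex 3.757 -3.764 2.664
vertex 3.201 -3.535 2.887
vertex 3.379 -4.135 3.025
endloop
endfacet
facet normal -0.632 0.554 0.543
outer loop
vertex 3.201 -3.535 2.887
vertex 2.771 -3.56 2.412
vertex 2.77 -4.01 2.87
endloop
endfacet
facet normal -0.787 0.255 -0.562
outer loop
vertex 2.771 -3.56 2.412
vertex 3.061 -3.805 1.895
vertex 2.683 -4.176 2.256
endloop
endfacet
facet normal 0.213 -0.159 -0.964
outer loop
vertex 3.061 -3.805 1.895
vertex 3.67 -3.93 2.05
vertex 3.239 -4.405 2.033
endloop
endfacet
facet normal 0.988 -0.113 -0.109
outer loop
vertex 3.67 -3.93 2.05
vertex 3.757 -3.764 2.664
vertex 3.669 -4.38 2.508
endloop
endfacet
facet normal -0.310 -0.528 0.791
outer loop
vertex 3.06 -4.532 2.635
vertex 3.379 -4.135 3.025
vertex 2.77 -4.01 2.87
endloop
endfacet
facet normal -0.789 -0.556 0.262
outer loop
vertex 3.06 -4.532 2.635
vertex 2.77 -4.01 2.87
vertex 2.683 -4.176 2.256
endloop
endfacet
facet normal -0.466 -0.827 -0.313
outer loop
vertex 3.06 -4.532 2.635
vertex 2.683 -4.176 2.256
vertex 3.239 -4.405 2.033
endloop
endfacet
facet normal 0.212 -0.967 -0.141
outer loop
vertex 3.06 -4.532 2.635
vertex 3.239 -4.405 2.033
vertex 3.669 -4.38 2.508
endloop
endfacet
facet normal 0.308 -0.781 0.543
outer loop
vertex 3.06 -4.532 2.635
vertex 3.669 -4.38 2.508
vertex 3.379 -4.135 3.025
endloop
endfacet
facet normal -0.213 0.159 0.964
outer loop
vertex 2.77 -4.01 2.87
vertex 3.379 -4.135 3.025
vertex 3.201 -3.535 2.887
endloop
endfacet
facet normal -0.988 0.113 0.109
outer loop
vertex 2.683 -4.176 2.256
vertex 2.77 -4.01 2.87
vertex 2.771 -3.56 2.412
endloop
endfacet
facet normal -0.465 -0.327 -0.823
outer loop
vertex 3.239 -4.405 2.033
vertex 2.683 -4.176 2.256
vertex 3.061 -3.805 1.895
endloop
endfacet
facet normal 0.632 -0.554 -0.543
outer loop
vertex 3.669 -4.38 2.508
vertex 3.239 -4.405 2.033
vertex 3.67 -3.93 2.05
endloop
endfacet
facet normal 0.787 -0.255 0.562
outer loop
vertex 3.379 -4.135 3.025
vertex 3.669 -4.38 2.508
vertex 3.757 -3.764 2.664
endloop
endfacet
facet normal -0.530 -0.550 -0.646
outer loop
vertex 0.804 -0.478 2.884
vertex -0.736 -0.252 3.955
vertex 0.335 1.176 1.861
endloop
endfacet
facet normal 0.815 -0.119 -0.567
outer loop
vertex 1.256 2.132 2.985
vertex 0.804 -0.478 2.884
vertex 0.335 1.176 1.861
endloop
endfacet
facet normal -0.530 -0.550 -0.646
outer loop
vertex 0.335 1.176 1.861
vertex -0.736 -0.252 3.955
vertex -1.206 1.401 2.933
endloop
endfacet
facet normal -0.235 0.827 -0.511
outer loop
vertex -1.206 1.401 2.933
vertex 1.256 2.132 2.985
vertex 0.335 1.176 1.861
endloop
endfacet
facet normal 0.234 -0.827 0.511
outer loop
vertex 0.804 -0.478 2.884
vertex 0.185 0.704 5.079
vertex -0.736 -0.252 3.955
endloop
endfacet
facet normal 0.815 -0.119 -0.567
outer loop
vertex 1.726 0.479 4.007
vertex 0.804 -0.478 2.884
vertex 1.256 2.132 2.985
endloop
endfacet
facet normal 0.235 -0.827 0.511
outer loop
vertex 1.726 0.479 4.007
vertex 0.185 0.704 5.079
vertex 0.804 -0.478 2.884
endloop
endfacet
facet normal -0.815 0.119 0.567
outer loop
vertex -0.736 -0.252 3.955
vertex 0.185 0.704 5.079
vertex -1.206 1.401 2.933
endloop
endfacet
facet normal -0.235 0.827 -0.512
outer loop
vertex -0.284 2.358 4.056
vertex 1.256 2.132 2.985
vertex -1.206 1.401 2.933
endloop
endfacet
facet normal -0.815 0.120 0.567
outer loop
vertex -1.206 1.401 2.933
vertex 0.185 0.704 5.079
vertex -0.284 2.358 4.056
endloop
endfacet
facet normal 0.530 0.550 0.646
outer loop
vertex -0.284 2.358 4.056
vertex 1.726 0.479 4.007
vertex 1.256 2.132 2.985
endloop
endfacet
facet normal 0.530 0.550 0.646
outer loop
vertex 0.185 0.704 5.079
vertex 1.726 0.479 4.007
vertex -0.284 2.358 4.056
endloop
endfacet

endsolid


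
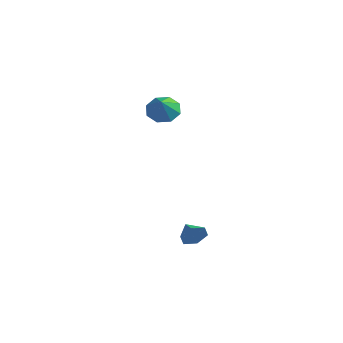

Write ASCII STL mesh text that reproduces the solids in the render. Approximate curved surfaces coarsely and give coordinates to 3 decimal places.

solid 
facet normal -0.563 0.518 -0.643
outer loop
vertex -2.318 1.203 1.139
vertex -3.037 0.664 1.334
vertex -2.703 1.45 1.675
endloop
endfacet
facet normal 0.818 0.418 0.395
outer loop
vertex -2.318 1.203 1.139
vertex -2.703 1.45 1.675
vertex -2.203 -0.104 2.286
endloop
endfacet
facet normal -0.564 0.519 -0.642
outer loop
vertex -2.703 1.45 1.675
vertex -3.037 0.664 1.334
vertex -3.283 1.236 2.012
endloop
endfacet
facet normal 0.327 0.435 0.839
outer loop
vertex -2.703 1.45 1.675
vertex -3.283 1.236 2.012
vertex -2.203 -0.104 2.286
endloop
endfacet
facet normal -0.564 0.519 -0.642
outer loop
vertex -3.283 1.236 2.012
vertex -3.037 0.664 1.334
vertex -3.719 0.687 1.951
endloop
endfacet
facet normal -0.193 0.045 0.980
outer loop
vertex -3.283 1.236 2.012
vertex -3.719 0.687 1.951
vertex -2.203 -0.104 2.286
endloop
endfacet
facet normal -0.564 0.518 -0.643
outer loop
vertex -3.719 0.687 1.951
vertex -3.037 0.664 1.334
vertex -3.756 0.124 1.53
endloop
endfacet
facet normal -0.434 -0.521 0.735
outer loop
vertex -3.719 0.687 1.951
vertex -3.756 0.124 1.53
vertex -2.203 -0.104 2.286
endloop
endfacet
facet normal -0.564 0.518 -0.643
outer loop
vertex -3.756 0.124 1.53
vertex -3.037 0.664 1.334
vertex -3.372 -0.123 0.994
endloop
endfacet
facet normal -0.257 -0.934 0.246
outer loop
vertex -3.756 0.124 1.53
vertex -3.372 -0.123 0.994
vertex -2.203 -0.104 2.286
endloop
endfacet
facet normal -0.565 0.518 -0.643
outer loop
vertex -3.372 -0.123 0.994
vertex -3.037 0.664 1.334
vertex -2.792 0.091 0.657
endloop
endfacet
facet normal 0.235 -0.951 -0.199
outer loop
vertex -3.372 -0.123 0.994
vertex -2.792 0.091 0.657
vertex -2.203 -0.104 2.286
endloop
endfacet
facet normal -0.564 0.518 -0.643
outer loop
vertex -2.792 0.091 0.657
vertex -3.037 0.664 1.334
vertex -2.355 0.641 0.717
endloop
endfacet
facet normal 0.754 -0.562 -0.340
outer loop
vertex -2.792 0.091 0.657
vertex -2.355 0.641 0.717
vertex -2.203 -0.104 2.286
endloop
endfacet
facet normal -0.564 0.519 -0.642
outer loop
vertex -2.355 0.641 0.717
vertex -3.037 0.664 1.334
vertex -2.318 1.203 1.139
endloop
endfacet
facet normal 0.996 0.005 -0.094
outer loop
vertex -2.355 0.641 0.717
vertex -2.318 1.203 1.139
vertex -2.203 -0.104 2.286
endloop
endfacet
facet normal 0.916 -0.213 -0.339
outer loop
vertex 4.388 -2.452 -3.439
vertex 4.096 -2.851 -3.977
vertex 4.224 -2.139 -4.078
endloop
endfacet
facet normal -0.192 0.861 0.471
outer loop
vertex 4.388 -2.452 -3.439
vertex 4.224 -2.139 -4.078
vertex 3.144 -2.629 -3.623
endloop
endfacet
facet normal 0.916 -0.213 -0.340
outer loop
vertex 4.224 -2.139 -4.078
vertex 4.096 -2.851 -3.977
vertex 3.932 -2.537 -4.615
endloop
endfacet
facet normal -0.501 0.803 -0.323
outer loop
vertex 4.224 -2.139 -4.078
vertex 3.932 -2.537 -4.615
vertex 3.144 -2.629 -3.623
endloop
endfacet
facet normal 0.916 -0.212 -0.340
outer loop
vertex 3.932 -2.537 -4.615
vertex 4.096 -2.851 -3.977
vertex 3.804 -3.249 -4.515
endloop
endfacet
facet normal -0.784 0.054 -0.618
outer loop
vertex 3.932 -2.537 -4.615
vertex 3.804 -3.249 -4.515
vertex 3.144 -2.629 -3.623
endloop
endfacet
facet normal 0.916 -0.212 -0.340
outer loop
vertex 3.804 -3.249 -4.515
vertex 4.096 -2.851 -3.977
vertex 3.969 -3.562 -3.876
endloop
endfacet
facet normal -0.760 -0.640 -0.117
outer loop
vertex 3.804 -3.249 -4.515
vertex 3.969 -3.562 -3.876
vertex 3.144 -2.629 -3.623
endloop
endfacet
facet normal 0.916 -0.212 -0.340
outer loop
vertex 3.969 -3.562 -3.876
vertex 4.096 -2.851 -3.977
vertex 4.261 -3.164 -3.338
endloop
endfacet
facet normal -0.451 -0.582 0.676
outer loop
vertex 3.969 -3.562 -3.876
vertex 4.261 -3.164 -3.338
vertex 3.144 -2.629 -3.623
endloop
endfacet
facet normal 0.916 -0.212 -0.340
outer loop
vertex 4.261 -3.164 -3.338
vertex 4.096 -2.851 -3.977
vertex 4.388 -2.452 -3.439
endloop
endfacet
facet normal -0.168 0.168 0.971
outer loop
vertex 4.261 -3.164 -3.338
vertex 4.388 -2.452 -3.439
vertex 3.144 -2.629 -3.623
endloop
endfacet

endsolid


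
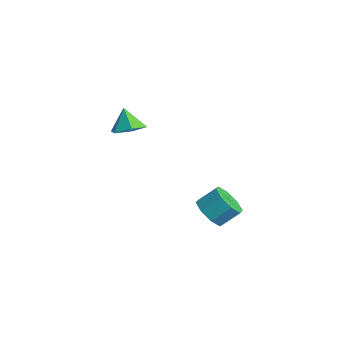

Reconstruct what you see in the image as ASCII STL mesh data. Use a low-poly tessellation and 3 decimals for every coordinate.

solid 
facet normal 0.444 -0.021 -0.896
outer loop
vertex -2.865 -1.703 -0.477
vertex -3.557 -2.466 -0.802
vertex -3.797 -1.423 -0.946
endloop
endfacet
facet normal -0.030 0.831 0.556
outer loop
vertex -2.865 -1.703 -0.477
vertex -3.797 -1.423 -0.946
vertex -4.223 -2.434 0.542
endloop
endfacet
facet normal 0.444 -0.021 -0.896
outer loop
vertex -3.797 -1.423 -0.946
vertex -3.557 -2.466 -0.802
vertex -4.489 -2.187 -1.271
endloop
endfacet
facet normal -0.767 0.611 0.196
outer loop
vertex -3.797 -1.423 -0.946
vertex -4.489 -2.187 -1.271
vertex -4.223 -2.434 0.542
endloop
endfacet
facet normal 0.444 -0.022 -0.896
outer loop
vertex -4.489 -2.187 -1.271
vertex -3.557 -2.466 -0.802
vertex -4.248 -3.23 -1.126
endloop
endfacet
facet normal -0.971 -0.209 0.114
outer loop
vertex -4.489 -2.187 -1.271
vertex -4.248 -3.23 -1.126
vertex -4.223 -2.434 0.542
endloop
endfacet
facet normal 0.444 -0.022 -0.896
outer loop
vertex -4.248 -3.23 -1.126
vertex -3.557 -2.466 -0.802
vertex -3.316 -3.509 -0.657
endloop
endfacet
facet normal -0.439 -0.808 0.392
outer loop
vertex -4.248 -3.23 -1.126
vertex -3.316 -3.509 -0.657
vertex -4.223 -2.434 0.542
endloop
endfacet
facet normal 0.444 -0.022 -0.896
outer loop
vertex -3.316 -3.509 -0.657
vertex -3.557 -2.466 -0.802
vertex -2.625 -2.746 -0.333
endloop
endfacet
facet normal 0.297 -0.588 0.752
outer loop
vertex -3.316 -3.509 -0.657
vertex -2.625 -2.746 -0.333
vertex -4.223 -2.434 0.542
endloop
endfacet
facet normal 0.444 -0.021 -0.896
outer loop
vertex -2.625 -2.746 -0.333
vertex -3.557 -2.466 -0.802
vertex -2.865 -1.703 -0.477
endloop
endfacet
facet normal 0.502 0.231 0.834
outer loop
vertex -2.625 -2.746 -0.333
vertex -2.865 -1.703 -0.477
vertex -4.223 -2.434 0.542
endloop
endfacet
facet normal -0.248 -0.722 -0.646
outer loop
vertex 4.244 -1.845 -3.704
vertex 3.273 -1.372 -3.859
vertex 4.254 -1.29 -4.328
endloop
endfacet
facet normal 0.969 -0.193 -0.157
outer loop
vertex 4.244 -1.845 -3.704
vertex 4.254 -1.29 -4.328
vertex 4.597 -0.82 -2.787
endloop
endfacet
facet normal 0.969 -0.193 -0.157
outer loop
vertex 4.597 -0.82 -2.787
vertex 4.254 -1.29 -4.328
vertex 4.607 -0.265 -3.411
endloop
endfacet
facet normal 0.249 0.722 0.646
outer loop
vertex 4.597 -0.82 -2.787
vertex 4.607 -0.265 -3.411
vertex 3.627 -0.348 -2.941
endloop
endfacet
facet normal -0.249 -0.722 -0.646
outer loop
vertex 4.254 -1.29 -4.328
vertex 3.273 -1.372 -3.859
vertex 3.69 -0.784 -4.676
endloop
endfacet
facet normal 0.693 0.333 -0.639
outer loop
vertex 4.254 -1.29 -4.328
vertex 3.69 -0.784 -4.676
vertex 4.607 -0.265 -3.411
endloop
endfacet
facet normal 0.693 0.333 -0.639
outer loop
vertex 4.607 -0.265 -3.411
vertex 3.69 -0.784 -4.676
vertex 4.043 0.241 -3.759
endloop
endfacet
facet normal 0.249 0.722 0.646
outer loop
vertex 4.607 -0.265 -3.411
vertex 4.043 0.241 -3.759
vertex 3.627 -0.348 -2.941
endloop
endfacet
facet normal -0.248 -0.722 -0.646
outer loop
vertex 3.69 -0.784 -4.676
vertex 3.273 -1.372 -3.859
vertex 2.882 -0.623 -4.546
endloop
endfacet
facet normal 0.012 0.664 -0.747
outer loop
vertex 3.69 -0.784 -4.676
vertex 2.882 -0.623 -4.546
vertex 4.043 0.241 -3.759
endloop
endfacet
facet normal 0.012 0.664 -0.747
outer loop
vertex 4.043 0.241 -3.759
vertex 2.882 -0.623 -4.546
vertex 3.235 0.402 -3.629
endloop
endfacet
facet normal 0.248 0.722 0.646
outer loop
vertex 4.043 0.241 -3.759
vertex 3.235 0.402 -3.629
vertex 3.627 -0.348 -2.941
endloop
endfacet
facet normal -0.249 -0.722 -0.646
outer loop
vertex 2.882 -0.623 -4.546
vertex 3.273 -1.372 -3.859
vertex 2.303 -0.9 -4.013
endloop
endfacet
facet normal -0.676 0.607 -0.418
outer loop
vertex 2.882 -0.623 -4.546
vertex 2.303 -0.9 -4.013
vertex 3.235 0.402 -3.629
endloop
endfacet
facet normal -0.676 0.607 -0.418
outer loop
vertex 3.235 0.402 -3.629
vertex 2.303 -0.9 -4.013
vertex 2.656 0.125 -3.096
endloop
endfacet
facet normal 0.249 0.722 0.645
outer loop
vertex 3.235 0.402 -3.629
vertex 2.656 0.125 -3.096
vertex 3.627 -0.348 -2.941
endloop
endfacet
facet normal -0.249 -0.722 -0.646
outer loop
vertex 2.303 -0.9 -4.013
vertex 3.273 -1.372 -3.859
vertex 2.293 -1.455 -3.389
endloop
endfacet
facet normal -0.969 0.193 0.157
outer loop
vertex 2.303 -0.9 -4.013
vertex 2.293 -1.455 -3.389
vertex 2.656 0.125 -3.096
endloop
endfacet
facet normal -0.969 0.193 0.157
outer loop
vertex 2.656 0.125 -3.096
vertex 2.293 -1.455 -3.389
vertex 2.646 -0.43 -2.472
endloop
endfacet
facet normal 0.248 0.722 0.646
outer loop
vertex 2.656 0.125 -3.096
vertex 2.646 -0.43 -2.472
vertex 3.627 -0.348 -2.941
endloop
endfacet
facet normal -0.249 -0.722 -0.646
outer loop
vertex 2.293 -1.455 -3.389
vertex 3.273 -1.372 -3.859
vertex 2.857 -1.961 -3.041
endloop
endfacet
facet normal -0.693 -0.333 0.639
outer loop
vertex 2.293 -1.455 -3.389
vertex 2.857 -1.961 -3.041
vertex 2.646 -0.43 -2.472
endloop
endfacet
facet normal -0.693 -0.333 0.639
outer loop
vertex 2.646 -0.43 -2.472
vertex 2.857 -1.961 -3.041
vertex 3.21 -0.936 -2.124
endloop
endfacet
facet normal 0.249 0.722 0.646
outer loop
vertex 2.646 -0.43 -2.472
vertex 3.21 -0.936 -2.124
vertex 3.627 -0.348 -2.941
endloop
endfacet
facet normal -0.248 -0.722 -0.646
outer loop
vertex 2.857 -1.961 -3.041
vertex 3.273 -1.372 -3.859
vertex 3.665 -2.122 -3.171
endloop
endfacet
facet normal -0.012 -0.664 0.747
outer loop
vertex 2.857 -1.961 -3.041
vertex 3.665 -2.122 -3.171
vertex 3.21 -0.936 -2.124
endloop
endfacet
facet normal -0.012 -0.664 0.747
outer loop
vertex 3.21 -0.936 -2.124
vertex 3.665 -2.122 -3.171
vertex 4.018 -1.097 -2.254
endloop
endfacet
facet normal 0.248 0.722 0.646
outer loop
vertex 3.21 -0.936 -2.124
vertex 4.018 -1.097 -2.254
vertex 3.627 -0.348 -2.941
endloop
endfacet
facet normal -0.249 -0.722 -0.645
outer loop
vertex 3.665 -2.122 -3.171
vertex 3.273 -1.372 -3.859
vertex 4.244 -1.845 -3.704
endloop
endfacet
facet normal 0.676 -0.607 0.418
outer loop
vertex 3.665 -2.122 -3.171
vertex 4.244 -1.845 -3.704
vertex 4.018 -1.097 -2.254
endloop
endfacet
facet normal 0.676 -0.607 0.418
outer loop
vertex 4.018 -1.097 -2.254
vertex 4.244 -1.845 -3.704
vertex 4.597 -0.82 -2.787
endloop
endfacet
facet normal 0.249 0.722 0.646
outer loop
vertex 4.018 -1.097 -2.254
vertex 4.597 -0.82 -2.787
vertex 3.627 -0.348 -2.941
endloop
endfacet

endsolid


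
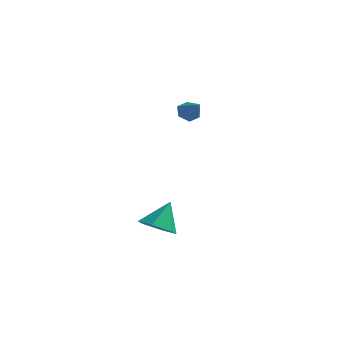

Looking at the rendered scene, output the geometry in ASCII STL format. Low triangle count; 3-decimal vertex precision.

solid 
facet normal -0.633 0.447 -0.632
outer loop
vertex -3.995 3.817 1.949
vertex -4.234 4.208 2.465
vertex -3.701 4.426 2.085
endloop
endfacet
facet normal 0.838 -0.303 -0.455
outer loop
vertex -3.995 3.817 1.949
vertex -3.701 4.426 2.085
vertex -3.306 3.552 3.395
endloop
endfacet
facet normal -0.633 0.446 -0.632
outer loop
vertex -3.701 4.426 2.085
vertex -4.234 4.208 2.465
vertex -3.94 4.817 2.6
endloop
endfacet
facet normal 0.880 0.472 0.050
outer loop
vertex -3.701 4.426 2.085
vertex -3.94 4.817 2.6
vertex -3.306 3.552 3.395
endloop
endfacet
facet normal -0.632 0.446 -0.634
outer loop
vertex -3.94 4.817 2.6
vertex -4.234 4.208 2.465
vertex -4.474 4.6 2.98
endloop
endfacet
facet normal 0.281 0.608 0.743
outer loop
vertex -3.94 4.817 2.6
vertex -4.474 4.6 2.98
vertex -3.306 3.552 3.395
endloop
endfacet
facet normal -0.631 0.446 -0.634
outer loop
vertex -4.474 4.6 2.98
vertex -4.234 4.208 2.465
vertex -4.768 3.991 2.844
endloop
endfacet
facet normal -0.361 -0.034 0.932
outer loop
vertex -4.474 4.6 2.98
vertex -4.768 3.991 2.844
vertex -3.306 3.552 3.395
endloop
endfacet
facet normal -0.631 0.447 -0.633
outer loop
vertex -4.768 3.991 2.844
vertex -4.234 4.208 2.465
vertex -4.529 3.599 2.329
endloop
endfacet
facet normal -0.404 -0.808 0.428
outer loop
vertex -4.768 3.991 2.844
vertex -4.529 3.599 2.329
vertex -3.306 3.552 3.395
endloop
endfacet
facet normal -0.633 0.448 -0.632
outer loop
vertex -4.529 3.599 2.329
vertex -4.234 4.208 2.465
vertex -3.995 3.817 1.949
endloop
endfacet
facet normal 0.196 -0.944 -0.266
outer loop
vertex -4.529 3.599 2.329
vertex -3.995 3.817 1.949
vertex -3.306 3.552 3.395
endloop
endfacet
facet normal -0.148 -0.585 -0.798
outer loop
vertex -1.895 -3.167 -2.427
vertex -2.848 -2.745 -2.56
vertex -2.013 -2.315 -3.03
endloop
endfacet
facet normal 0.938 0.276 0.207
outer loop
vertex -1.895 -3.167 -2.427
vertex -2.013 -2.315 -3.03
vertex -2.592 -1.735 -1.18
endloop
endfacet
facet normal -0.148 -0.585 -0.798
outer loop
vertex -2.013 -2.315 -3.03
vertex -2.848 -2.745 -2.56
vertex -2.965 -1.893 -3.163
endloop
endfacet
facet normal 0.418 0.896 -0.150
outer loop
vertex -2.013 -2.315 -3.03
vertex -2.965 -1.893 -3.163
vertex -2.592 -1.735 -1.18
endloop
endfacet
facet normal -0.147 -0.585 -0.798
outer loop
vertex -2.965 -1.893 -3.163
vertex -2.848 -2.745 -2.56
vertex -3.8 -2.324 -2.693
endloop
endfacet
facet normal -0.452 0.892 0.014
outer loop
vertex -2.965 -1.893 -3.163
vertex -3.8 -2.324 -2.693
vertex -2.592 -1.735 -1.18
endloop
endfacet
facet normal -0.147 -0.584 -0.798
outer loop
vertex -3.8 -2.324 -2.693
vertex -2.848 -2.745 -2.56
vertex -3.682 -3.176 -2.091
endloop
endfacet
facet normal -0.801 0.267 0.535
outer loop
vertex -3.8 -2.324 -2.693
vertex -3.682 -3.176 -2.091
vertex -2.592 -1.735 -1.18
endloop
endfacet
facet normal -0.147 -0.584 -0.798
outer loop
vertex -3.682 -3.176 -2.091
vertex -2.848 -2.745 -2.56
vertex -2.73 -3.598 -1.958
endloop
endfacet
facet normal -0.281 -0.352 0.893
outer loop
vertex -3.682 -3.176 -2.091
vertex -2.73 -3.598 -1.958
vertex -2.592 -1.735 -1.18
endloop
endfacet
facet normal -0.147 -0.584 -0.798
outer loop
vertex -2.73 -3.598 -1.958
vertex -2.848 -2.745 -2.56
vertex -1.895 -3.167 -2.427
endloop
endfacet
facet normal 0.589 -0.348 0.729
outer loop
vertex -2.73 -3.598 -1.958
vertex -1.895 -3.167 -2.427
vertex -2.592 -1.735 -1.18
endloop
endfacet

endsolid


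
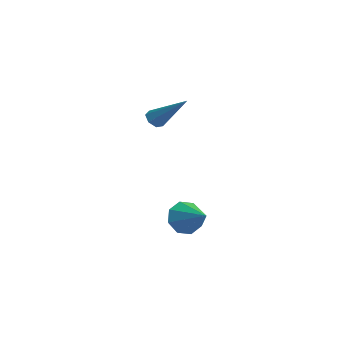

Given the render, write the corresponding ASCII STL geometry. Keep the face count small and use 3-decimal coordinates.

solid 
facet normal -0.651 -0.381 -0.656
outer loop
vertex -3.855 3.068 0.418
vertex -4.108 3.5 0.418
vertex -3.729 3.36 0.123
endloop
endfacet
facet normal 0.828 -0.533 -0.174
outer loop
vertex -3.855 3.068 0.418
vertex -3.729 3.36 0.123
vertex -2.812 4.26 1.722
endloop
endfacet
facet normal -0.651 -0.381 -0.656
outer loop
vertex -3.729 3.36 0.123
vertex -4.108 3.5 0.418
vertex -3.888 3.757 0.05
endloop
endfacet
facet normal 0.792 0.212 -0.573
outer loop
vertex -3.729 3.36 0.123
vertex -3.888 3.757 0.05
vertex -2.812 4.26 1.722
endloop
endfacet
facet normal -0.651 -0.382 -0.656
outer loop
vertex -3.888 3.757 0.05
vertex -4.108 3.5 0.418
vertex -4.213 3.96 0.254
endloop
endfacet
facet normal 0.267 0.862 -0.431
outer loop
vertex -3.888 3.757 0.05
vertex -4.213 3.96 0.254
vertex -2.812 4.26 1.722
endloop
endfacet
facet normal -0.650 -0.382 -0.656
outer loop
vertex -4.213 3.96 0.254
vertex -4.108 3.5 0.418
vertex -4.459 3.817 0.581
endloop
endfacet
facet normal -0.348 0.926 0.143
outer loop
vertex -4.213 3.96 0.254
vertex -4.459 3.817 0.581
vertex -2.812 4.26 1.722
endloop
endfacet
facet normal -0.651 -0.384 -0.655
outer loop
vertex -4.459 3.817 0.581
vertex -4.108 3.5 0.418
vertex -4.44 3.435 0.786
endloop
endfacet
facet normal -0.595 0.357 0.720
outer loop
vertex -4.459 3.817 0.581
vertex -4.44 3.435 0.786
vertex -2.812 4.26 1.722
endloop
endfacet
facet normal -0.652 -0.380 -0.656
outer loop
vertex -4.44 3.435 0.786
vertex -4.108 3.5 0.418
vertex -4.172 3.101 0.713
endloop
endfacet
facet normal -0.285 -0.417 0.863
outer loop
vertex -4.44 3.435 0.786
vertex -4.172 3.101 0.713
vertex -2.812 4.26 1.722
endloop
endfacet
facet normal -0.651 -0.381 -0.657
outer loop
vertex -4.172 3.101 0.713
vertex -4.108 3.5 0.418
vertex -3.855 3.068 0.418
endloop
endfacet
facet normal 0.348 -0.814 0.465
outer loop
vertex -4.172 3.101 0.713
vertex -3.855 3.068 0.418
vertex -2.812 4.26 1.722
endloop
endfacet
facet normal -0.901 -0.097 -0.424
outer loop
vertex -1.263 2.914 -4.758
vertex -1.589 3.476 -4.194
vertex -1.229 3.535 -4.973
endloop
endfacet
facet normal 0.798 -0.236 -0.555
outer loop
vertex -1.263 2.914 -4.758
vertex -1.229 3.535 -4.973
vertex -0.211 3.624 -3.546
endloop
endfacet
facet normal -0.901 -0.098 -0.424
outer loop
vertex -1.229 3.535 -4.973
vertex -1.589 3.476 -4.194
vertex -1.406 4.122 -4.732
endloop
endfacet
facet normal 0.719 0.438 -0.540
outer loop
vertex -1.229 3.535 -4.973
vertex -1.406 4.122 -4.732
vertex -0.211 3.624 -3.546
endloop
endfacet
facet normal -0.901 -0.098 -0.424
outer loop
vertex -1.406 4.122 -4.732
vertex -1.589 3.476 -4.194
vertex -1.69 4.329 -4.176
endloop
endfacet
facet normal 0.461 0.883 -0.093
outer loop
vertex -1.406 4.122 -4.732
vertex -1.69 4.329 -4.176
vertex -0.211 3.624 -3.546
endloop
endfacet
facet normal -0.901 -0.098 -0.423
outer loop
vertex -1.69 4.329 -4.176
vertex -1.589 3.476 -4.194
vertex -1.915 4.037 -3.63
endloop
endfacet
facet normal 0.177 0.836 0.520
outer loop
vertex -1.69 4.329 -4.176
vertex -1.915 4.037 -3.63
vertex -0.211 3.624 -3.546
endloop
endfacet
facet normal -0.901 -0.097 -0.424
outer loop
vertex -1.915 4.037 -3.63
vertex -1.589 3.476 -4.194
vertex -1.949 3.416 -3.415
endloop
endfacet
facet normal 0.032 0.325 0.945
outer loop
vertex -1.915 4.037 -3.63
vertex -1.949 3.416 -3.415
vertex -0.211 3.624 -3.546
endloop
endfacet
facet normal -0.901 -0.097 -0.424
outer loop
vertex -1.949 3.416 -3.415
vertex -1.589 3.476 -4.194
vertex -1.772 2.83 -3.657
endloop
endfacet
facet normal 0.112 -0.350 0.930
outer loop
vertex -1.949 3.416 -3.415
vertex -1.772 2.83 -3.657
vertex -0.211 3.624 -3.546
endloop
endfacet
facet normal -0.901 -0.097 -0.424
outer loop
vertex -1.772 2.83 -3.657
vertex -1.589 3.476 -4.194
vertex -1.488 2.622 -4.213
endloop
endfacet
facet normal 0.369 -0.793 0.485
outer loop
vertex -1.772 2.83 -3.657
vertex -1.488 2.622 -4.213
vertex -0.211 3.624 -3.546
endloop
endfacet
facet normal -0.901 -0.097 -0.424
outer loop
vertex -1.488 2.622 -4.213
vertex -1.589 3.476 -4.194
vertex -1.263 2.914 -4.758
endloop
endfacet
facet normal 0.653 -0.746 -0.130
outer loop
vertex -1.488 2.622 -4.213
vertex -1.263 2.914 -4.758
vertex -0.211 3.624 -3.546
endloop
endfacet

endsolid


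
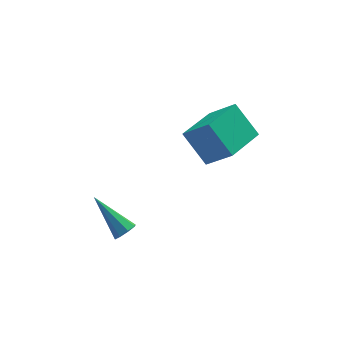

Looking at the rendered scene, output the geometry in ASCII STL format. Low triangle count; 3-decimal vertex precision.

solid 
facet normal -0.755 -0.643 0.128
outer loop
vertex 0.691 -0.111 0.687
vertex 0.02 0.909 1.855
vertex -0.143 0.643 -0.451
endloop
endfacet
facet normal 0.397 -0.604 -0.691
outer loop
vertex 1.3 1.871 -0.695
vertex 0.691 -0.111 0.687
vertex -0.143 0.643 -0.451
endloop
endfacet
facet normal -0.756 -0.642 0.128
outer loop
vertex -0.143 0.643 -0.451
vertex 0.02 0.909 1.855
vertex -0.814 1.664 0.717
endloop
endfacet
facet normal -0.521 0.471 -0.711
outer loop
vertex -0.814 1.664 0.717
vertex 1.3 1.871 -0.695
vertex -0.143 0.643 -0.451
endloop
endfacet
facet normal 0.521 -0.471 0.711
outer loop
vertex 0.691 -0.111 0.687
vertex 1.463 2.137 1.611
vertex 0.02 0.909 1.855
endloop
endfacet
facet normal 0.397 -0.604 -0.691
outer loop
vertex 2.134 1.116 0.443
vertex 0.691 -0.111 0.687
vertex 1.3 1.871 -0.695
endloop
endfacet
facet normal 0.521 -0.471 0.711
outer loop
vertex 2.134 1.116 0.443
vertex 1.463 2.137 1.611
vertex 0.691 -0.111 0.687
endloop
endfacet
facet normal -0.397 0.604 0.691
outer loop
vertex 0.02 0.909 1.855
vertex 1.463 2.137 1.611
vertex -0.814 1.664 0.717
endloop
endfacet
facet normal -0.521 0.472 -0.711
outer loop
vertex 0.629 2.891 0.473
vertex 1.3 1.871 -0.695
vertex -0.814 1.664 0.717
endloop
endfacet
facet normal -0.397 0.604 0.691
outer loop
vertex -0.814 1.664 0.717
vertex 1.463 2.137 1.611
vertex 0.629 2.891 0.473
endloop
endfacet
facet normal 0.755 0.643 -0.127
outer loop
vertex 0.629 2.891 0.473
vertex 2.134 1.116 0.443
vertex 1.3 1.871 -0.695
endloop
endfacet
facet normal 0.755 0.643 -0.128
outer loop
vertex 1.463 2.137 1.611
vertex 2.134 1.116 0.443
vertex 0.629 2.891 0.473
endloop
endfacet
facet normal 0.458 -0.662 -0.593
outer loop
vertex -3.23 0.56 -3.753
vertex -3.527 0.172 -3.549
vertex -3.575 0.505 -3.958
endloop
endfacet
facet normal 0.139 0.872 -0.468
outer loop
vertex -3.23 0.56 -3.753
vertex -3.575 0.505 -3.958
vertex -4.453 1.508 -2.351
endloop
endfacet
facet normal 0.459 -0.662 -0.593
outer loop
vertex -3.575 0.505 -3.958
vertex -3.527 0.172 -3.549
vertex -3.892 0.255 -3.924
endloop
endfacet
facet normal -0.518 0.570 -0.638
outer loop
vertex -3.575 0.505 -3.958
vertex -3.892 0.255 -3.924
vertex -4.453 1.508 -2.351
endloop
endfacet
facet normal 0.459 -0.662 -0.593
outer loop
vertex -3.892 0.255 -3.924
vertex -3.527 0.172 -3.549
vertex -3.996 -0.044 -3.671
endloop
endfacet
facet normal -0.935 0.026 -0.354
outer loop
vertex -3.892 0.255 -3.924
vertex -3.996 -0.044 -3.671
vertex -4.453 1.508 -2.351
endloop
endfacet
facet normal 0.459 -0.661 -0.593
outer loop
vertex -3.996 -0.044 -3.671
vertex -3.527 0.172 -3.549
vertex -3.825 -0.217 -3.346
endloop
endfacet
facet normal -0.869 -0.444 0.221
outer loop
vertex -3.996 -0.044 -3.671
vertex -3.825 -0.217 -3.346
vertex -4.453 1.508 -2.351
endloop
endfacet
facet normal 0.459 -0.661 -0.594
outer loop
vertex -3.825 -0.217 -3.346
vertex -3.527 0.172 -3.549
vertex -3.479 -0.162 -3.14
endloop
endfacet
facet normal -0.356 -0.561 0.748
outer loop
vertex -3.825 -0.217 -3.346
vertex -3.479 -0.162 -3.14
vertex -4.453 1.508 -2.351
endloop
endfacet
facet normal 0.458 -0.661 -0.594
outer loop
vertex -3.479 -0.162 -3.14
vertex -3.527 0.172 -3.549
vertex -3.162 0.088 -3.174
endloop
endfacet
facet normal 0.302 -0.258 0.918
outer loop
vertex -3.479 -0.162 -3.14
vertex -3.162 0.088 -3.174
vertex -4.453 1.508 -2.351
endloop
endfacet
facet normal 0.458 -0.662 -0.594
outer loop
vertex -3.162 0.088 -3.174
vertex -3.527 0.172 -3.549
vertex -3.059 0.387 -3.428
endloop
endfacet
facet normal 0.720 0.288 0.631
outer loop
vertex -3.162 0.088 -3.174
vertex -3.059 0.387 -3.428
vertex -4.453 1.508 -2.351
endloop
endfacet
facet normal 0.458 -0.662 -0.593
outer loop
vertex -3.059 0.387 -3.428
vertex -3.527 0.172 -3.549
vertex -3.23 0.56 -3.753
endloop
endfacet
facet normal 0.653 0.755 0.059
outer loop
vertex -3.059 0.387 -3.428
vertex -3.23 0.56 -3.753
vertex -4.453 1.508 -2.351
endloop
endfacet

endsolid


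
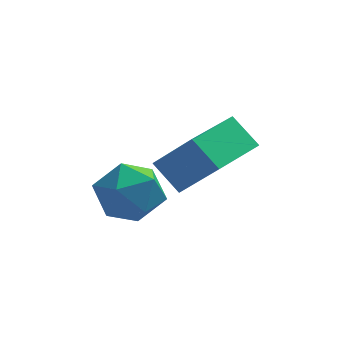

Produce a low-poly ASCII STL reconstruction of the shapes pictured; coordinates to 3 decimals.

solid 
facet normal -0.829 0.541 -0.138
outer loop
vertex -0.493 1.274 -2.803
vertex -0.882 0.958 -1.702
vertex -0.209 1.953 -1.844
endloop
endfacet
facet normal -0.279 0.821 -0.498
outer loop
vertex -0.493 1.274 -2.803
vertex -0.209 1.953 -1.844
vertex 0.624 1.723 -2.689
endloop
endfacet
facet normal -0.033 0.323 -0.946
outer loop
vertex -0.493 1.274 -2.803
vertex 0.624 1.723 -2.689
vertex 0.466 0.587 -3.071
endloop
endfacet
facet normal -0.431 -0.265 -0.863
outer loop
vertex -0.493 1.274 -2.803
vertex 0.466 0.587 -3.071
vertex -0.465 0.114 -2.461
endloop
endfacet
facet normal -0.923 -0.129 -0.363
outer loop
vertex -0.493 1.274 -2.803
vertex -0.465 0.114 -2.461
vertex -0.882 0.958 -1.702
endloop
endfacet
facet normal 0.237 0.971 -0.030
outer loop
vertex 0.624 1.723 -2.689
vertex -0.209 1.953 -1.844
vertex 0.925 1.686 -1.519
endloop
endfacet
facet normal -0.652 0.520 0.553
outer loop
vertex -0.209 1.953 -1.844
vertex -0.882 0.958 -1.702
vertex -0.006 1.213 -0.909
endloop
endfacet
facet normal -0.803 -0.566 0.189
outer loop
vertex -0.882 0.958 -1.702
vertex -0.465 0.114 -2.461
vertex -0.164 0.077 -1.291
endloop
endfacet
facet normal -0.007 -0.785 -0.620
outer loop
vertex -0.465 0.114 -2.461
vertex 0.466 0.587 -3.071
vertex 0.669 -0.153 -2.136
endloop
endfacet
facet normal 0.635 0.165 -0.755
outer loop
vertex 0.466 0.587 -3.071
vertex 0.624 1.723 -2.689
vertex 1.342 0.842 -2.278
endloop
endfacet
facet normal 0.431 0.265 0.863
outer loop
vertex 0.953 0.526 -1.177
vertex 0.925 1.686 -1.519
vertex -0.006 1.213 -0.909
endloop
endfacet
facet normal 0.033 -0.323 0.946
outer loop
vertex 0.953 0.526 -1.177
vertex -0.006 1.213 -0.909
vertex -0.164 0.077 -1.291
endloop
endfacet
facet normal 0.279 -0.821 0.498
outer loop
vertex 0.953 0.526 -1.177
vertex -0.164 0.077 -1.291
vertex 0.669 -0.153 -2.136
endloop
endfacet
facet normal 0.829 -0.541 0.138
outer loop
vertex 0.953 0.526 -1.177
vertex 0.669 -0.153 -2.136
vertex 1.342 0.842 -2.278
endloop
endfacet
facet normal 0.923 0.129 0.363
outer loop
vertex 0.953 0.526 -1.177
vertex 1.342 0.842 -2.278
vertex 0.925 1.686 -1.519
endloop
endfacet
facet normal 0.007 0.785 0.620
outer loop
vertex -0.006 1.213 -0.909
vertex 0.925 1.686 -1.519
vertex -0.209 1.953 -1.844
endloop
endfacet
facet normal -0.635 -0.165 0.755
outer loop
vertex -0.164 0.077 -1.291
vertex -0.006 1.213 -0.909
vertex -0.882 0.958 -1.702
endloop
endfacet
facet normal -0.237 -0.971 0.030
outer loop
vertex 0.669 -0.153 -2.136
vertex -0.164 0.077 -1.291
vertex -0.465 0.114 -2.461
endloop
endfacet
facet normal 0.652 -0.520 -0.553
outer loop
vertex 1.342 0.842 -2.278
vertex 0.669 -0.153 -2.136
vertex 0.466 0.587 -3.071
endloop
endfacet
facet normal 0.803 0.566 -0.189
outer loop
vertex 0.925 1.686 -1.519
vertex 1.342 0.842 -2.278
vertex 0.624 1.723 -2.689
endloop
endfacet
facet normal -0.552 0.369 -0.748
outer loop
vertex 0.938 1.761 -1.298
vertex 2.246 3.475 -1.418
vertex 1.711 1.108 -2.19
endloop
endfacet
facet normal -0.606 -0.794 0.056
outer loop
vertex 2.854 0.345 -0.642
vertex 0.938 1.761 -1.298
vertex 1.711 1.108 -2.19
endloop
endfacet
facet normal -0.552 0.369 -0.748
outer loop
vertex 1.711 1.108 -2.19
vertex 2.246 3.475 -1.418
vertex 3.02 2.822 -2.311
endloop
endfacet
facet normal 0.573 -0.484 -0.662
outer loop
vertex 3.02 2.822 -2.311
vertex 2.854 0.345 -0.642
vertex 1.711 1.108 -2.19
endloop
endfacet
facet normal -0.573 0.484 0.662
outer loop
vertex 0.938 1.761 -1.298
vertex 3.389 2.712 0.13
vertex 2.246 3.475 -1.418
endloop
endfacet
facet normal -0.606 -0.794 0.056
outer loop
vertex 2.08 0.998 0.251
vertex 0.938 1.761 -1.298
vertex 2.854 0.345 -0.642
endloop
endfacet
facet normal -0.573 0.484 0.661
outer loop
vertex 2.08 0.998 0.251
vertex 3.389 2.712 0.13
vertex 0.938 1.761 -1.298
endloop
endfacet
facet normal 0.605 0.794 -0.056
outer loop
vertex 2.246 3.475 -1.418
vertex 3.389 2.712 0.13
vertex 3.02 2.822 -2.311
endloop
endfacet
facet normal 0.573 -0.484 -0.661
outer loop
vertex 4.162 2.059 -0.762
vertex 2.854 0.345 -0.642
vertex 3.02 2.822 -2.311
endloop
endfacet
facet normal 0.606 0.794 -0.056
outer loop
vertex 3.02 2.822 -2.311
vertex 3.389 2.712 0.13
vertex 4.162 2.059 -0.762
endloop
endfacet
facet normal 0.552 -0.369 0.748
outer loop
vertex 4.162 2.059 -0.762
vertex 2.08 0.998 0.251
vertex 2.854 0.345 -0.642
endloop
endfacet
facet normal 0.552 -0.369 0.748
outer loop
vertex 3.389 2.712 0.13
vertex 2.08 0.998 0.251
vertex 4.162 2.059 -0.762
endloop
endfacet

endsolid
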